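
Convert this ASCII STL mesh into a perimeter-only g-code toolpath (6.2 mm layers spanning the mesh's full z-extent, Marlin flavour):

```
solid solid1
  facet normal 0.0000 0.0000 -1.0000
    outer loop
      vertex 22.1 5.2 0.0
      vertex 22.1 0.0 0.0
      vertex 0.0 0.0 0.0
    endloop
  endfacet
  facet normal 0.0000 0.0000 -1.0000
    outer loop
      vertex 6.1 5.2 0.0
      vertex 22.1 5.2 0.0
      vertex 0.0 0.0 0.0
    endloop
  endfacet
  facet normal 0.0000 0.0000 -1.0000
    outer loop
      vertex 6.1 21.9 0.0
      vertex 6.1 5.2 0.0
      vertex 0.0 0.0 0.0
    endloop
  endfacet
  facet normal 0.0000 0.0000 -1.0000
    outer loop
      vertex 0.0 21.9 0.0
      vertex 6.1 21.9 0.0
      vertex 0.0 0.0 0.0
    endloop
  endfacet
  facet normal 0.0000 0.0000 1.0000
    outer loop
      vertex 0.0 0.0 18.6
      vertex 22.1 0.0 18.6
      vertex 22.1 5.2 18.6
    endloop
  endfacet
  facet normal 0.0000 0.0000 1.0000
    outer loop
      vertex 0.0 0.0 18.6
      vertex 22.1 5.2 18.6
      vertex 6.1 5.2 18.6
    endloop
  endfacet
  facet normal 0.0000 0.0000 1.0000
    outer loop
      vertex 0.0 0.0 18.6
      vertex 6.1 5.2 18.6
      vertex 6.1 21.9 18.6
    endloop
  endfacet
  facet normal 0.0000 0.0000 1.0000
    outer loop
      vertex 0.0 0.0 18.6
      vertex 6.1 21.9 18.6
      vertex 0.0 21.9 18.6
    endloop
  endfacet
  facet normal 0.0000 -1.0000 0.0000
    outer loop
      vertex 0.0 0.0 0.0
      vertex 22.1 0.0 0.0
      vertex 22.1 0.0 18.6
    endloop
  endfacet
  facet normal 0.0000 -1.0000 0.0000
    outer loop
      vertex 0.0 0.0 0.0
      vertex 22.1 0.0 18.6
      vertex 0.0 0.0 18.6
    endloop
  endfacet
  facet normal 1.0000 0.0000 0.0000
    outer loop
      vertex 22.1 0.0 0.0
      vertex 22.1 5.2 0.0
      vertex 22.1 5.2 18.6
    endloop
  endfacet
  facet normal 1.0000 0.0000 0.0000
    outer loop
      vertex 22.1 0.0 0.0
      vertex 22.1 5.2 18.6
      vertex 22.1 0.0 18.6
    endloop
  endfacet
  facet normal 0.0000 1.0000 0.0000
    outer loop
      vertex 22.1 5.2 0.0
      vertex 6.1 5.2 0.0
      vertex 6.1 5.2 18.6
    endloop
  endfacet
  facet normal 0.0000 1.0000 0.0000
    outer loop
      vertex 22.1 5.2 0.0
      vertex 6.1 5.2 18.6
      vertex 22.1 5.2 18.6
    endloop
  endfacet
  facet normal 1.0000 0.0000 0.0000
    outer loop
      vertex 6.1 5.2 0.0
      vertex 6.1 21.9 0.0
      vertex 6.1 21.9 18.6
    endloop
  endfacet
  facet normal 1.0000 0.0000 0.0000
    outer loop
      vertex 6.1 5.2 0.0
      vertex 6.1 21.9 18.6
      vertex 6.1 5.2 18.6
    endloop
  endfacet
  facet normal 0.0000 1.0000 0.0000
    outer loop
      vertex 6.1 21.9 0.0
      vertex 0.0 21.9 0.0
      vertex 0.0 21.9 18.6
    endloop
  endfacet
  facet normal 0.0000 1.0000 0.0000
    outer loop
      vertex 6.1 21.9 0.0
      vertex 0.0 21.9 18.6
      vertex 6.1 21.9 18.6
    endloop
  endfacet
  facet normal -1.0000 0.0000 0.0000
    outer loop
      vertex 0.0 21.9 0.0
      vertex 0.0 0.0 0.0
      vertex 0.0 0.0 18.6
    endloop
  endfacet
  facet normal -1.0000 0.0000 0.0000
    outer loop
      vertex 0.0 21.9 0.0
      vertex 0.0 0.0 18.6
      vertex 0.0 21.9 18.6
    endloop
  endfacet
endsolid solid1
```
; perimeter-only toolpath
G21 ; units = mm
G90 ; absolute positioning
G28 ; home
; layer 1
G0 Z6.2
G0 X0.0 Y0.0
G1 X22.1 Y0.0
G1 X22.1 Y5.2
G1 X6.1 Y5.2
G1 X6.1 Y21.9
G1 X0.0 Y21.9
G1 X0.0 Y0.0
; layer 2
G0 Z12.4
G0 X0.0 Y0.0
G1 X22.1 Y0.0
G1 X22.1 Y5.2
G1 X6.1 Y5.2
G1 X6.1 Y21.9
G1 X0.0 Y21.9
G1 X0.0 Y0.0
; layer 3
G0 Z18.6
G0 X0.0 Y0.0
G1 X22.1 Y0.0
G1 X22.1 Y5.2
G1 X6.1 Y5.2
G1 X6.1 Y21.9
G1 X0.0 Y21.9
G1 X0.0 Y0.0
M2 ; end

The solid is an L-shaped prism: outer 22.1 × 21.9 mm, arm thicknesses ≈ 5.2 mm (horizontal) and 6.1 mm (vertical), extruded 18.6 mm in z. Slicing at Δz = 6.2 mm — 3 equal slices spanning the solid's height, so layer i sits at z = i·h/3 — gives 3 non-empty perimeters. Each is a 6-segment closed polygon; G0 lifts to the layer z and rapids to the start vertex, then G1 traces the edges.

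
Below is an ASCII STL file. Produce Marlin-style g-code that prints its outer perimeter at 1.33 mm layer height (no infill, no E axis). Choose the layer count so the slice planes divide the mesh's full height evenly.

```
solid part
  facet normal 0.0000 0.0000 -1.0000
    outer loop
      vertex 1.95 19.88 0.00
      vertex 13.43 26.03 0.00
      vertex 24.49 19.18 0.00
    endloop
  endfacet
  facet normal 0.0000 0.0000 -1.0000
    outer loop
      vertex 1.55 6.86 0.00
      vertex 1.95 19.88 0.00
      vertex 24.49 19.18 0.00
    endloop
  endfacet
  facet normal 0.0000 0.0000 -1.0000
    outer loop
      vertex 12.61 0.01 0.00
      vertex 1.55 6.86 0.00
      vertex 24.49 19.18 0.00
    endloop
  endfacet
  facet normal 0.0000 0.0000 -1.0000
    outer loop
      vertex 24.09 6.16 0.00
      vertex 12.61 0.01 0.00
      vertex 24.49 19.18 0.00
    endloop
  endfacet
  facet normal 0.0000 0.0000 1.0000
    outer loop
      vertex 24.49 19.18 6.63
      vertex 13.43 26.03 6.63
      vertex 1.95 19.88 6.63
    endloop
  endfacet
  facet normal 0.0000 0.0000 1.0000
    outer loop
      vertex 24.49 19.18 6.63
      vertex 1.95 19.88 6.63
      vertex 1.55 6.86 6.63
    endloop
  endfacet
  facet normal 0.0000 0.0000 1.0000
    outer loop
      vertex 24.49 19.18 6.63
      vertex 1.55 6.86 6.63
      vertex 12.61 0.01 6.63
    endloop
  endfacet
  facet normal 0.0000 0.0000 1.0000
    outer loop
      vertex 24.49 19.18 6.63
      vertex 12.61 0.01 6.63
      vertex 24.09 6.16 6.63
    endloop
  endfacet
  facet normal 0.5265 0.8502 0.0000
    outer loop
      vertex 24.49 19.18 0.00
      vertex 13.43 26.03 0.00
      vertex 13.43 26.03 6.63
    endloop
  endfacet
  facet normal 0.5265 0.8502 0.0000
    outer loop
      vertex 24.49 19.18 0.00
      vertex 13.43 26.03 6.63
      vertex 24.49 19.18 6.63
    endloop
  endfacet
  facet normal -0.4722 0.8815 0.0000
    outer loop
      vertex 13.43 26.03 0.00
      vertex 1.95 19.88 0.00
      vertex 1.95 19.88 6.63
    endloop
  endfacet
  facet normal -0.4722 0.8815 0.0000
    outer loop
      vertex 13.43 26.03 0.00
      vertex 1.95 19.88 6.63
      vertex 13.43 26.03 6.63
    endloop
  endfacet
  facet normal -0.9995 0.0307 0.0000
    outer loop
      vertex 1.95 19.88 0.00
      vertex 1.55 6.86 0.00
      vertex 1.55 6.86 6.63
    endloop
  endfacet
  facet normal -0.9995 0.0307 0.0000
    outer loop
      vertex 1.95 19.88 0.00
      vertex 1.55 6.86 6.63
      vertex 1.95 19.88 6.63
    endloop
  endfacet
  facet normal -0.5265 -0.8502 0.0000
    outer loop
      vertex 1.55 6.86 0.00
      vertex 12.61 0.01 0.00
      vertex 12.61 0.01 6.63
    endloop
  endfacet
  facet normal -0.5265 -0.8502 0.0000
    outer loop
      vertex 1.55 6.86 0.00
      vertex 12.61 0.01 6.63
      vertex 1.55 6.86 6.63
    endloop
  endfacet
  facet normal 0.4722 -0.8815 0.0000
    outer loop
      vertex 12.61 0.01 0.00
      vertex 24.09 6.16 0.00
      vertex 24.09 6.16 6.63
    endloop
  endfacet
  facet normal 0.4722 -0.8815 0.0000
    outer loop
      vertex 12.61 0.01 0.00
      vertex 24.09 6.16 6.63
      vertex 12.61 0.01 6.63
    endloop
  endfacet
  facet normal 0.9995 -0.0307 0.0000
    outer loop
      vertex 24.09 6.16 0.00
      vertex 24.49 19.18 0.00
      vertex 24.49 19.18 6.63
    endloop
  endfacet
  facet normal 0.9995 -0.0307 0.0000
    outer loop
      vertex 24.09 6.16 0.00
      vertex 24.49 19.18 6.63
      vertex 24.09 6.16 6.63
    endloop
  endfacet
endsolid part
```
; perimeter-only toolpath
G21 ; units = mm
G90 ; absolute positioning
G28 ; home
; layer 1
G0 Z1.33
G0 X24.49 Y19.18
G1 X13.43 Y26.03
G1 X1.95 Y19.88
G1 X1.55 Y6.86
G1 X12.61 Y0.01
G1 X24.09 Y6.16
G1 X24.49 Y19.18
; layer 2
G0 Z2.65
G0 X24.49 Y19.18
G1 X13.43 Y26.03
G1 X1.95 Y19.88
G1 X1.55 Y6.86
G1 X12.61 Y0.01
G1 X24.09 Y6.16
G1 X24.49 Y19.18
; layer 3
G0 Z3.98
G0 X24.49 Y19.18
G1 X13.43 Y26.03
G1 X1.95 Y19.88
G1 X1.55 Y6.86
G1 X12.61 Y0.01
G1 X24.09 Y6.16
G1 X24.49 Y19.18
; layer 4
G0 Z5.30
G0 X24.49 Y19.18
G1 X13.43 Y26.03
G1 X1.95 Y19.88
G1 X1.55 Y6.86
G1 X12.61 Y0.01
G1 X24.09 Y6.16
G1 X24.49 Y19.18
; layer 5
G0 Z6.63
G0 X24.49 Y19.18
G1 X13.43 Y26.03
G1 X1.95 Y19.88
G1 X1.55 Y6.86
G1 X12.61 Y0.01
G1 X24.09 Y6.16
G1 X24.49 Y19.18
M2 ; end

The solid is a regular 6-sided prism (a cylinder approximated with 6 flat sides), circumscribed radius ≈ 13 mm, height ≈ 6.63 mm. Slicing at Δz = 1.33 mm — 5 equal slices spanning the solid's height, so layer i sits at z = i·h/5 — gives 5 non-empty perimeters. Each is a 6-segment closed polygon; G0 lifts to the layer z and rapids to the start vertex, then G1 traces the edges.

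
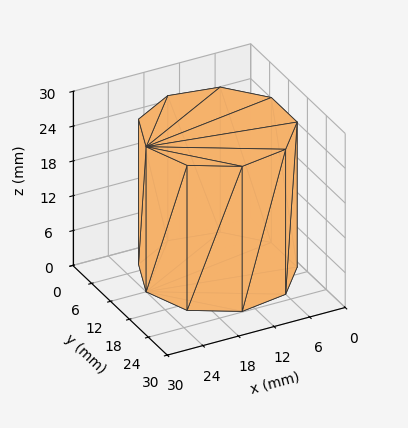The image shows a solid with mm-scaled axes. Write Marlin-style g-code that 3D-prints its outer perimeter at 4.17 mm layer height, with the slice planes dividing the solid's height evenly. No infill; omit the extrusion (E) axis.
Reading the render: the shape is a regular 9-sided prism (a cylinder approximated with 9 flat sides), circumscribed radius ≈ 12 mm, height ≈ 25 mm (dimensions read to the nearest mm from the axis ticks). For the g-code, the solid's height is divided into equal slices at the stated Δz and each level perimeter traced with G1 moves after a G0 lift.

; perimeter-only toolpath
G21 ; units = mm
G90 ; absolute positioning
G28 ; home
; layer 1
G0 Z4.17
G0 X24.00 Y12.00
G1 X21.19 Y19.71
G1 X14.08 Y23.82
G1 X6.00 Y22.39
G1 X0.72 Y16.10
G1 X0.72 Y7.90
G1 X6.00 Y1.61
G1 X14.08 Y0.18
G1 X21.19 Y4.29
G1 X24.00 Y12.00
; layer 2
G0 Z8.33
G0 X24.00 Y12.00
G1 X21.19 Y19.71
G1 X14.08 Y23.82
G1 X6.00 Y22.39
G1 X0.72 Y16.10
G1 X0.72 Y7.90
G1 X6.00 Y1.61
G1 X14.08 Y0.18
G1 X21.19 Y4.29
G1 X24.00 Y12.00
; layer 3
G0 Z12.50
G0 X24.00 Y12.00
G1 X21.19 Y19.71
G1 X14.08 Y23.82
G1 X6.00 Y22.39
G1 X0.72 Y16.10
G1 X0.72 Y7.90
G1 X6.00 Y1.61
G1 X14.08 Y0.18
G1 X21.19 Y4.29
G1 X24.00 Y12.00
; layer 4
G0 Z16.67
G0 X24.00 Y12.00
G1 X21.19 Y19.71
G1 X14.08 Y23.82
G1 X6.00 Y22.39
G1 X0.72 Y16.10
G1 X0.72 Y7.90
G1 X6.00 Y1.61
G1 X14.08 Y0.18
G1 X21.19 Y4.29
G1 X24.00 Y12.00
; layer 5
G0 Z20.83
G0 X24.00 Y12.00
G1 X21.19 Y19.71
G1 X14.08 Y23.82
G1 X6.00 Y22.39
G1 X0.72 Y16.10
G1 X0.72 Y7.90
G1 X6.00 Y1.61
G1 X14.08 Y0.18
G1 X21.19 Y4.29
G1 X24.00 Y12.00
; layer 6
G0 Z25.00
G0 X24.00 Y12.00
G1 X21.19 Y19.71
G1 X14.08 Y23.82
G1 X6.00 Y22.39
G1 X0.72 Y16.10
G1 X0.72 Y7.90
G1 X6.00 Y1.61
G1 X14.08 Y0.18
G1 X21.19 Y4.29
G1 X24.00 Y12.00
M2 ; end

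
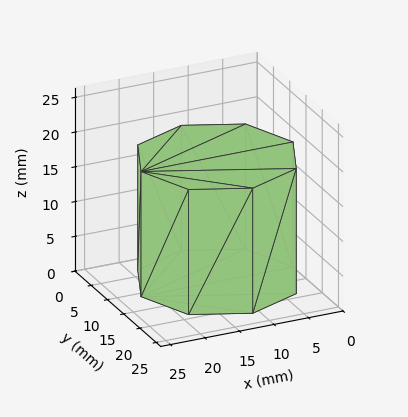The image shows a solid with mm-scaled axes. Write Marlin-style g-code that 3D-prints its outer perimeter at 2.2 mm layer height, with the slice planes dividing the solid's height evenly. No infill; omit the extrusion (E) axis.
Reading the render: the shape is a regular 8-sided prism (a cylinder approximated with 8 flat sides), circumscribed radius ≈ 11 mm, height ≈ 18 mm (dimensions read to the nearest mm from the axis ticks). For the g-code, the solid's height is divided into equal slices at the stated Δz and each level perimeter traced with G1 moves after a G0 lift.

; perimeter-only toolpath
G21 ; units = mm
G90 ; absolute positioning
G28 ; home
; layer 1
G0 Z2.2
G0 X22.0 Y11.0
G1 X18.8 Y18.8
G1 X11.0 Y22.0
G1 X3.2 Y18.8
G1 X0.0 Y11.0
G1 X3.2 Y3.2
G1 X11.0 Y0.0
G1 X18.8 Y3.2
G1 X22.0 Y11.0
; layer 2
G0 Z4.5
G0 X22.0 Y11.0
G1 X18.8 Y18.8
G1 X11.0 Y22.0
G1 X3.2 Y18.8
G1 X0.0 Y11.0
G1 X3.2 Y3.2
G1 X11.0 Y0.0
G1 X18.8 Y3.2
G1 X22.0 Y11.0
; layer 3
G0 Z6.8
G0 X22.0 Y11.0
G1 X18.8 Y18.8
G1 X11.0 Y22.0
G1 X3.2 Y18.8
G1 X0.0 Y11.0
G1 X3.2 Y3.2
G1 X11.0 Y0.0
G1 X18.8 Y3.2
G1 X22.0 Y11.0
; layer 4
G0 Z9.0
G0 X22.0 Y11.0
G1 X18.8 Y18.8
G1 X11.0 Y22.0
G1 X3.2 Y18.8
G1 X0.0 Y11.0
G1 X3.2 Y3.2
G1 X11.0 Y0.0
G1 X18.8 Y3.2
G1 X22.0 Y11.0
; layer 5
G0 Z11.2
G0 X22.0 Y11.0
G1 X18.8 Y18.8
G1 X11.0 Y22.0
G1 X3.2 Y18.8
G1 X0.0 Y11.0
G1 X3.2 Y3.2
G1 X11.0 Y0.0
G1 X18.8 Y3.2
G1 X22.0 Y11.0
; layer 6
G0 Z13.5
G0 X22.0 Y11.0
G1 X18.8 Y18.8
G1 X11.0 Y22.0
G1 X3.2 Y18.8
G1 X0.0 Y11.0
G1 X3.2 Y3.2
G1 X11.0 Y0.0
G1 X18.8 Y3.2
G1 X22.0 Y11.0
; layer 7
G0 Z15.8
G0 X22.0 Y11.0
G1 X18.8 Y18.8
G1 X11.0 Y22.0
G1 X3.2 Y18.8
G1 X0.0 Y11.0
G1 X3.2 Y3.2
G1 X11.0 Y0.0
G1 X18.8 Y3.2
G1 X22.0 Y11.0
; layer 8
G0 Z18.0
G0 X22.0 Y11.0
G1 X18.8 Y18.8
G1 X11.0 Y22.0
G1 X3.2 Y18.8
G1 X0.0 Y11.0
G1 X3.2 Y3.2
G1 X11.0 Y0.0
G1 X18.8 Y3.2
G1 X22.0 Y11.0
M2 ; end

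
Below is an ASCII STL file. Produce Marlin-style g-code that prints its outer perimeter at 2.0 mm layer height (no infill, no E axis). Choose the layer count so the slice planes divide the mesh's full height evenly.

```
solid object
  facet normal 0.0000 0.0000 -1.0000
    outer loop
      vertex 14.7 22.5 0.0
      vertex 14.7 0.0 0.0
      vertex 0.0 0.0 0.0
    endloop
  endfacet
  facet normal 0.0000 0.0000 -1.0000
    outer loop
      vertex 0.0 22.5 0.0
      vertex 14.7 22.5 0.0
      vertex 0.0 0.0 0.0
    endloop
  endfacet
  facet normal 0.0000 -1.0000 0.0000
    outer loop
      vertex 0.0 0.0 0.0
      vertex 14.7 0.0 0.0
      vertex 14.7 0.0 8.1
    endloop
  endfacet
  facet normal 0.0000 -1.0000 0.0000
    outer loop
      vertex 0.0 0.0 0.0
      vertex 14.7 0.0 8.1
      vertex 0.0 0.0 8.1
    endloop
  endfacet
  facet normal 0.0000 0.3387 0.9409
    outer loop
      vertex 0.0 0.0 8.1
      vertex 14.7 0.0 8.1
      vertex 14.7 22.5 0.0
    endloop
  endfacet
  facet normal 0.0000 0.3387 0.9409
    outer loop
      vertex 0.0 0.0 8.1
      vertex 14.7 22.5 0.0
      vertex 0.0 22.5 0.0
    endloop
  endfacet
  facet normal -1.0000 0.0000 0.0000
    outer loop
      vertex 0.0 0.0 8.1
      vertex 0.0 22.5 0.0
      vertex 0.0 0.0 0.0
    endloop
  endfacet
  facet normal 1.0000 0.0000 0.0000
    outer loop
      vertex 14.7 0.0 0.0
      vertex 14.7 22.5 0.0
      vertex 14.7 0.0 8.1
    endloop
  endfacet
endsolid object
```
; perimeter-only toolpath
G21 ; units = mm
G90 ; absolute positioning
G28 ; home
; layer 1
G0 Z2.0
G0 X0.0 Y0.0
G1 X14.7 Y0.0
G1 X14.7 Y16.9
G1 X0.0 Y16.9
G1 X0.0 Y0.0
; layer 2
G0 Z4.0
G0 X0.0 Y0.0
G1 X14.7 Y0.0
G1 X14.7 Y11.2
G1 X0.0 Y11.2
G1 X0.0 Y0.0
; layer 3
G0 Z6.1
G0 X0.0 Y0.0
G1 X14.7 Y0.0
G1 X14.7 Y5.6
G1 X0.0 Y5.6
G1 X0.0 Y0.0
M2 ; end

The solid is a wedge (ramp): 14.7 × 22.5 mm base, rising to 8.1 mm along the y=0 edge and sloping linearly to z=0 at y=22.5. Slicing at Δz = 2.0 mm — 4 equal slices spanning the solid's height, so layer i sits at z = i·h/4 — gives 3 non-empty perimeters. Each is a 4-segment closed polygon; G0 lifts to the layer z and rapids to the start vertex, then G1 traces the edges. The cross-section shrinks linearly with z (the slice at the apex is degenerate and omitted).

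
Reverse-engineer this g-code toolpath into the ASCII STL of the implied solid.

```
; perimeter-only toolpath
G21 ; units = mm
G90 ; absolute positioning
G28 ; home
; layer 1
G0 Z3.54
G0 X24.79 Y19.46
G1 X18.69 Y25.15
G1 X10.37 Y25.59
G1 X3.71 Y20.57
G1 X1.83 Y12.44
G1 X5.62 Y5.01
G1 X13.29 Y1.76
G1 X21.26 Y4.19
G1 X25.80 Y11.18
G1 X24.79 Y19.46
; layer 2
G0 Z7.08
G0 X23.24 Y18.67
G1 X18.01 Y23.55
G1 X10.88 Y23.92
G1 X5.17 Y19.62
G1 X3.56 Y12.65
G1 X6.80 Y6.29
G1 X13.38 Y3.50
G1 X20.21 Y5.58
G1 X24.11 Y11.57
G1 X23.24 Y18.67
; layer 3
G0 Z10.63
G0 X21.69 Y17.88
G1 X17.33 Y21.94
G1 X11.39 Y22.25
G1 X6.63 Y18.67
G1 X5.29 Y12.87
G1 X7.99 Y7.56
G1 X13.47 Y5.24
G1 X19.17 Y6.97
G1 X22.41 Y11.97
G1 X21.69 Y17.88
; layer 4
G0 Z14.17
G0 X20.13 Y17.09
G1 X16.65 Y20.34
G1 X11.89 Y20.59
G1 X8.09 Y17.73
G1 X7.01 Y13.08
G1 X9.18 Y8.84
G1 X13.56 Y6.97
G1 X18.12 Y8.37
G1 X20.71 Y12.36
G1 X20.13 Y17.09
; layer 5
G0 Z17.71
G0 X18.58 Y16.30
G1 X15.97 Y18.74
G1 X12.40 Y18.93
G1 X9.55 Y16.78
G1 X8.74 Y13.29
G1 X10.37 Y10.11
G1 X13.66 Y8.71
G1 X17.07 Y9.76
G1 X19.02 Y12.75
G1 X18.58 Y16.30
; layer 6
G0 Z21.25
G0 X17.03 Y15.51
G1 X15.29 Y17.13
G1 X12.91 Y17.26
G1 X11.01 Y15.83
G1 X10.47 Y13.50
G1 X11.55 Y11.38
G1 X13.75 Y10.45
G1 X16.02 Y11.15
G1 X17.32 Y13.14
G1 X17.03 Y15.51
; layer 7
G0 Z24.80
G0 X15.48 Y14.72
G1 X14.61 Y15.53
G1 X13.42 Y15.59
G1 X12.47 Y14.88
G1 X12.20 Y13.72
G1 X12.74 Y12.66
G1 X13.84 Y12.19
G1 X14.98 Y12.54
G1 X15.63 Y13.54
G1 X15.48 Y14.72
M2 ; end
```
solid part
  facet normal 0.0000 0.0000 -1.0000
    outer loop
      vertex 9.86 27.25 0.00
      vertex 19.37 26.75 0.00
      vertex 26.34 20.25 0.00
    endloop
  endfacet
  facet normal 0.0000 0.0000 -1.0000
    outer loop
      vertex 2.25 21.52 0.00
      vertex 9.86 27.25 0.00
      vertex 26.34 20.25 0.00
    endloop
  endfacet
  facet normal 0.0000 0.0000 -1.0000
    outer loop
      vertex 0.10 12.23 0.00
      vertex 2.25 21.52 0.00
      vertex 26.34 20.25 0.00
    endloop
  endfacet
  facet normal 0.0000 0.0000 -1.0000
    outer loop
      vertex 4.43 3.74 0.00
      vertex 0.10 12.23 0.00
      vertex 26.34 20.25 0.00
    endloop
  endfacet
  facet normal 0.0000 0.0000 -1.0000
    outer loop
      vertex 13.20 0.02 0.00
      vertex 4.43 3.74 0.00
      vertex 26.34 20.25 0.00
    endloop
  endfacet
  facet normal 0.0000 0.0000 -1.0000
    outer loop
      vertex 22.31 2.80 0.00
      vertex 13.20 0.02 0.00
      vertex 26.34 20.25 0.00
    endloop
  endfacet
  facet normal 0.0000 0.0000 -1.0000
    outer loop
      vertex 27.50 10.79 0.00
      vertex 22.31 2.80 0.00
      vertex 26.34 20.25 0.00
    endloop
  endfacet
  facet normal 0.6192 0.6640 0.4192
    outer loop
      vertex 26.34 20.25 0.00
      vertex 19.37 26.75 0.00
      vertex 13.93 13.93 28.34
    endloop
  endfacet
  facet normal 0.0477 0.9066 0.4193
    outer loop
      vertex 19.37 26.75 0.00
      vertex 9.86 27.25 0.00
      vertex 13.93 13.93 28.34
    endloop
  endfacet
  facet normal -0.5461 0.7252 0.4193
    outer loop
      vertex 9.86 27.25 0.00
      vertex 2.25 21.52 0.00
      vertex 13.93 13.93 28.34
    endloop
  endfacet
  facet normal -0.8845 0.2047 0.4193
    outer loop
      vertex 2.25 21.52 0.00
      vertex 0.10 12.23 0.00
      vertex 13.93 13.93 28.34
    endloop
  endfacet
  facet normal -0.8087 -0.4124 0.4194
    outer loop
      vertex 0.10 12.23 0.00
      vertex 4.43 3.74 0.00
      vertex 13.93 13.93 28.34
    endloop
  endfacet
  facet normal -0.3545 -0.8358 0.4193
    outer loop
      vertex 4.43 3.74 0.00
      vertex 13.20 0.02 0.00
      vertex 13.93 13.93 28.34
    endloop
  endfacet
  facet normal 0.2650 -0.8683 0.4194
    outer loop
      vertex 13.20 0.02 0.00
      vertex 22.31 2.80 0.00
      vertex 13.93 13.93 28.34
    endloop
  endfacet
  facet normal 0.7613 -0.4945 0.4193
    outer loop
      vertex 22.31 2.80 0.00
      vertex 27.50 10.79 0.00
      vertex 13.93 13.93 28.34
    endloop
  endfacet
  facet normal 0.9011 0.1105 0.4192
    outer loop
      vertex 27.50 10.79 0.00
      vertex 26.34 20.25 0.00
      vertex 13.93 13.93 28.34
    endloop
  endfacet
endsolid part

The G0 Z moves step by Δz≈3.54 mm. The G1 loops shrink linearly with z, so the solid tapers from its base footprint up to z≈28.3. Closing with a flat bottom cap and the tapered top and triangulating gives 16 facets — a regular 9-sided pyramid, base circumscribed radius ≈ 13.9 mm, apex at z ≈ 28.3 mm.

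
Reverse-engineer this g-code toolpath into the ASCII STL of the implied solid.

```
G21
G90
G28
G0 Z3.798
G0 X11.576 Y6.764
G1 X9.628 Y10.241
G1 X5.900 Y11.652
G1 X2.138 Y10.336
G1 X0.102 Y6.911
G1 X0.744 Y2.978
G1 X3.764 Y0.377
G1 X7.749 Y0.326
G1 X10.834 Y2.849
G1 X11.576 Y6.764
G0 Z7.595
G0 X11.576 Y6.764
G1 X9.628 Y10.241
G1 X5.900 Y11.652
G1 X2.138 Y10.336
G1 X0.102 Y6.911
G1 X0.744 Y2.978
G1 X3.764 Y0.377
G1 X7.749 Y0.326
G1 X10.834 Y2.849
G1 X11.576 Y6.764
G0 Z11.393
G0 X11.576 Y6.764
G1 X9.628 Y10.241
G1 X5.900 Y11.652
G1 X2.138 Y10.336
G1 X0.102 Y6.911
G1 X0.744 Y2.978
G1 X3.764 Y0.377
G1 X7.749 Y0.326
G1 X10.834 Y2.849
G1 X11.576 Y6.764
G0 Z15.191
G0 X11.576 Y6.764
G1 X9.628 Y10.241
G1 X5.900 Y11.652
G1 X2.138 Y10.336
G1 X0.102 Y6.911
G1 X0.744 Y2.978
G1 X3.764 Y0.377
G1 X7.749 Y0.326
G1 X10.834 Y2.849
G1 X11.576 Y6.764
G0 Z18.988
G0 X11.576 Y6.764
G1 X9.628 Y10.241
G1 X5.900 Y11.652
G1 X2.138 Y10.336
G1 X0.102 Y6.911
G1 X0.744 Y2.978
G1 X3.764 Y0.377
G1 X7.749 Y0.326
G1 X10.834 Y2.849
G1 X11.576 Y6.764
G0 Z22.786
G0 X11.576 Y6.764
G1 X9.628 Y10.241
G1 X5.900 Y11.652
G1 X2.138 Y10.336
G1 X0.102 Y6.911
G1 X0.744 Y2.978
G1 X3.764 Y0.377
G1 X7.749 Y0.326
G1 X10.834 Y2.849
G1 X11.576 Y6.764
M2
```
solid part
  facet normal 0.0000 0.0000 -1.0000
    outer loop
      vertex 5.900 11.652 0.000
      vertex 9.628 10.241 0.000
      vertex 11.576 6.764 0.000
    endloop
  endfacet
  facet normal 0.0000 0.0000 -1.0000
    outer loop
      vertex 2.138 10.336 0.000
      vertex 5.900 11.652 0.000
      vertex 11.576 6.764 0.000
    endloop
  endfacet
  facet normal 0.0000 0.0000 -1.0000
    outer loop
      vertex 0.102 6.911 0.000
      vertex 2.138 10.336 0.000
      vertex 11.576 6.764 0.000
    endloop
  endfacet
  facet normal 0.0000 0.0000 -1.0000
    outer loop
      vertex 0.744 2.978 0.000
      vertex 0.102 6.911 0.000
      vertex 11.576 6.764 0.000
    endloop
  endfacet
  facet normal 0.0000 0.0000 -1.0000
    outer loop
      vertex 3.764 0.377 0.000
      vertex 0.744 2.978 0.000
      vertex 11.576 6.764 0.000
    endloop
  endfacet
  facet normal 0.0000 0.0000 -1.0000
    outer loop
      vertex 7.749 0.326 0.000
      vertex 3.764 0.377 0.000
      vertex 11.576 6.764 0.000
    endloop
  endfacet
  facet normal 0.0000 0.0000 -1.0000
    outer loop
      vertex 10.834 2.849 0.000
      vertex 7.749 0.326 0.000
      vertex 11.576 6.764 0.000
    endloop
  endfacet
  facet normal 0.0000 0.0000 1.0000
    outer loop
      vertex 11.576 6.764 22.786
      vertex 9.628 10.241 22.786
      vertex 5.900 11.652 22.786
    endloop
  endfacet
  facet normal 0.0000 0.0000 1.0000
    outer loop
      vertex 11.576 6.764 22.786
      vertex 5.900 11.652 22.786
      vertex 2.138 10.336 22.786
    endloop
  endfacet
  facet normal 0.0000 0.0000 1.0000
    outer loop
      vertex 11.576 6.764 22.786
      vertex 2.138 10.336 22.786
      vertex 0.102 6.911 22.786
    endloop
  endfacet
  facet normal 0.0000 0.0000 1.0000
    outer loop
      vertex 11.576 6.764 22.786
      vertex 0.102 6.911 22.786
      vertex 0.744 2.978 22.786
    endloop
  endfacet
  facet normal 0.0000 0.0000 1.0000
    outer loop
      vertex 11.576 6.764 22.786
      vertex 0.744 2.978 22.786
      vertex 3.764 0.377 22.786
    endloop
  endfacet
  facet normal 0.0000 0.0000 1.0000
    outer loop
      vertex 11.576 6.764 22.786
      vertex 3.764 0.377 22.786
      vertex 7.749 0.326 22.786
    endloop
  endfacet
  facet normal 0.0000 0.0000 1.0000
    outer loop
      vertex 11.576 6.764 22.786
      vertex 7.749 0.326 22.786
      vertex 10.834 2.849 22.786
    endloop
  endfacet
  facet normal 0.8724 0.4888 0.0000
    outer loop
      vertex 11.576 6.764 0.000
      vertex 9.628 10.241 0.000
      vertex 9.628 10.241 22.786
    endloop
  endfacet
  facet normal 0.8724 0.4888 0.0000
    outer loop
      vertex 11.576 6.764 0.000
      vertex 9.628 10.241 22.786
      vertex 11.576 6.764 22.786
    endloop
  endfacet
  facet normal 0.3540 0.9353 0.0000
    outer loop
      vertex 9.628 10.241 0.000
      vertex 5.900 11.652 0.000
      vertex 5.900 11.652 22.786
    endloop
  endfacet
  facet normal 0.3540 0.9353 0.0000
    outer loop
      vertex 9.628 10.241 0.000
      vertex 5.900 11.652 22.786
      vertex 9.628 10.241 22.786
    endloop
  endfacet
  facet normal -0.3302 0.9439 0.0000
    outer loop
      vertex 5.900 11.652 0.000
      vertex 2.138 10.336 0.000
      vertex 2.138 10.336 22.786
    endloop
  endfacet
  facet normal -0.3302 0.9439 0.0000
    outer loop
      vertex 5.900 11.652 0.000
      vertex 2.138 10.336 22.786
      vertex 5.900 11.652 22.786
    endloop
  endfacet
  facet normal -0.8596 0.5110 0.0000
    outer loop
      vertex 2.138 10.336 0.000
      vertex 0.102 6.911 0.000
      vertex 0.102 6.911 22.786
    endloop
  endfacet
  facet normal -0.8596 0.5110 0.0000
    outer loop
      vertex 2.138 10.336 0.000
      vertex 0.102 6.911 22.786
      vertex 2.138 10.336 22.786
    endloop
  endfacet
  facet normal -0.9869 -0.1611 0.0000
    outer loop
      vertex 0.102 6.911 0.000
      vertex 0.744 2.978 0.000
      vertex 0.744 2.978 22.786
    endloop
  endfacet
  facet normal -0.9869 -0.1611 0.0000
    outer loop
      vertex 0.102 6.911 0.000
      vertex 0.744 2.978 22.786
      vertex 0.102 6.911 22.786
    endloop
  endfacet
  facet normal -0.6526 -0.7577 0.0000
    outer loop
      vertex 0.744 2.978 0.000
      vertex 3.764 0.377 0.000
      vertex 3.764 0.377 22.786
    endloop
  endfacet
  facet normal -0.6526 -0.7577 0.0000
    outer loop
      vertex 0.744 2.978 0.000
      vertex 3.764 0.377 22.786
      vertex 0.744 2.978 22.786
    endloop
  endfacet
  facet normal -0.0128 -0.9999 0.0000
    outer loop
      vertex 3.764 0.377 0.000
      vertex 7.749 0.326 0.000
      vertex 7.749 0.326 22.786
    endloop
  endfacet
  facet normal -0.0128 -0.9999 0.0000
    outer loop
      vertex 3.764 0.377 0.000
      vertex 7.749 0.326 22.786
      vertex 3.764 0.377 22.786
    endloop
  endfacet
  facet normal 0.6331 -0.7741 0.0000
    outer loop
      vertex 7.749 0.326 0.000
      vertex 10.834 2.849 0.000
      vertex 10.834 2.849 22.786
    endloop
  endfacet
  facet normal 0.6331 -0.7741 0.0000
    outer loop
      vertex 7.749 0.326 0.000
      vertex 10.834 2.849 22.786
      vertex 7.749 0.326 22.786
    endloop
  endfacet
  facet normal 0.9825 -0.1862 0.0000
    outer loop
      vertex 10.834 2.849 0.000
      vertex 11.576 6.764 0.000
      vertex 11.576 6.764 22.786
    endloop
  endfacet
  facet normal 0.9825 -0.1862 0.0000
    outer loop
      vertex 10.834 2.849 0.000
      vertex 11.576 6.764 22.786
      vertex 10.834 2.849 22.786
    endloop
  endfacet
endsolid part

The G0 Z moves step by Δz≈3.798 mm. Every layer's G1 loop is the same polygon, so the solid is a straight extrusion of it from z=0 to z≈22.8. Closing with flat bottom and top caps and triangulating gives 32 facets — a regular 9-sided prism (a cylinder approximated with 9 flat sides), circumscribed radius ≈ 5.83 mm, height ≈ 22.8 mm.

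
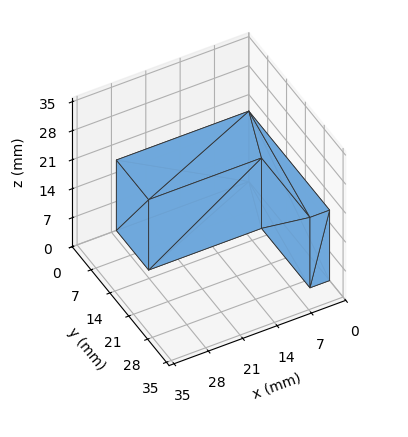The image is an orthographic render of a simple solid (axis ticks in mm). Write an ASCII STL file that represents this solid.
Reading the render: the shape is an L-shaped prism: outer 27 × 30 mm, arm thicknesses ≈ 12 mm (horizontal) and 4 mm (vertical), extruded 17 mm in z (dimensions read to the nearest mm from the axis ticks). For the STL, each face is triangulated and given an outward normal.

solid part
  facet normal 0.0000 0.0000 -1.0000
    outer loop
      vertex 27.00 12.00 0.00
      vertex 27.00 0.00 0.00
      vertex 0.00 0.00 0.00
    endloop
  endfacet
  facet normal 0.0000 0.0000 -1.0000
    outer loop
      vertex 4.00 12.00 0.00
      vertex 27.00 12.00 0.00
      vertex 0.00 0.00 0.00
    endloop
  endfacet
  facet normal 0.0000 0.0000 -1.0000
    outer loop
      vertex 4.00 30.00 0.00
      vertex 4.00 12.00 0.00
      vertex 0.00 0.00 0.00
    endloop
  endfacet
  facet normal 0.0000 0.0000 -1.0000
    outer loop
      vertex 0.00 30.00 0.00
      vertex 4.00 30.00 0.00
      vertex 0.00 0.00 0.00
    endloop
  endfacet
  facet normal 0.0000 0.0000 1.0000
    outer loop
      vertex 0.00 0.00 17.00
      vertex 27.00 0.00 17.00
      vertex 27.00 12.00 17.00
    endloop
  endfacet
  facet normal 0.0000 0.0000 1.0000
    outer loop
      vertex 0.00 0.00 17.00
      vertex 27.00 12.00 17.00
      vertex 4.00 12.00 17.00
    endloop
  endfacet
  facet normal 0.0000 0.0000 1.0000
    outer loop
      vertex 0.00 0.00 17.00
      vertex 4.00 12.00 17.00
      vertex 4.00 30.00 17.00
    endloop
  endfacet
  facet normal 0.0000 0.0000 1.0000
    outer loop
      vertex 0.00 0.00 17.00
      vertex 4.00 30.00 17.00
      vertex 0.00 30.00 17.00
    endloop
  endfacet
  facet normal 0.0000 -1.0000 0.0000
    outer loop
      vertex 0.00 0.00 0.00
      vertex 27.00 0.00 0.00
      vertex 27.00 0.00 17.00
    endloop
  endfacet
  facet normal 0.0000 -1.0000 0.0000
    outer loop
      vertex 0.00 0.00 0.00
      vertex 27.00 0.00 17.00
      vertex 0.00 0.00 17.00
    endloop
  endfacet
  facet normal 1.0000 0.0000 0.0000
    outer loop
      vertex 27.00 0.00 0.00
      vertex 27.00 12.00 0.00
      vertex 27.00 12.00 17.00
    endloop
  endfacet
  facet normal 1.0000 0.0000 0.0000
    outer loop
      vertex 27.00 0.00 0.00
      vertex 27.00 12.00 17.00
      vertex 27.00 0.00 17.00
    endloop
  endfacet
  facet normal 0.0000 1.0000 0.0000
    outer loop
      vertex 27.00 12.00 0.00
      vertex 4.00 12.00 0.00
      vertex 4.00 12.00 17.00
    endloop
  endfacet
  facet normal 0.0000 1.0000 0.0000
    outer loop
      vertex 27.00 12.00 0.00
      vertex 4.00 12.00 17.00
      vertex 27.00 12.00 17.00
    endloop
  endfacet
  facet normal 1.0000 0.0000 0.0000
    outer loop
      vertex 4.00 12.00 0.00
      vertex 4.00 30.00 0.00
      vertex 4.00 30.00 17.00
    endloop
  endfacet
  facet normal 1.0000 0.0000 0.0000
    outer loop
      vertex 4.00 12.00 0.00
      vertex 4.00 30.00 17.00
      vertex 4.00 12.00 17.00
    endloop
  endfacet
  facet normal 0.0000 1.0000 0.0000
    outer loop
      vertex 4.00 30.00 0.00
      vertex 0.00 30.00 0.00
      vertex 0.00 30.00 17.00
    endloop
  endfacet
  facet normal 0.0000 1.0000 0.0000
    outer loop
      vertex 4.00 30.00 0.00
      vertex 0.00 30.00 17.00
      vertex 4.00 30.00 17.00
    endloop
  endfacet
  facet normal -1.0000 0.0000 0.0000
    outer loop
      vertex 0.00 30.00 0.00
      vertex 0.00 0.00 0.00
      vertex 0.00 0.00 17.00
    endloop
  endfacet
  facet normal -1.0000 0.0000 0.0000
    outer loop
      vertex 0.00 30.00 0.00
      vertex 0.00 0.00 17.00
      vertex 0.00 30.00 17.00
    endloop
  endfacet
endsolid part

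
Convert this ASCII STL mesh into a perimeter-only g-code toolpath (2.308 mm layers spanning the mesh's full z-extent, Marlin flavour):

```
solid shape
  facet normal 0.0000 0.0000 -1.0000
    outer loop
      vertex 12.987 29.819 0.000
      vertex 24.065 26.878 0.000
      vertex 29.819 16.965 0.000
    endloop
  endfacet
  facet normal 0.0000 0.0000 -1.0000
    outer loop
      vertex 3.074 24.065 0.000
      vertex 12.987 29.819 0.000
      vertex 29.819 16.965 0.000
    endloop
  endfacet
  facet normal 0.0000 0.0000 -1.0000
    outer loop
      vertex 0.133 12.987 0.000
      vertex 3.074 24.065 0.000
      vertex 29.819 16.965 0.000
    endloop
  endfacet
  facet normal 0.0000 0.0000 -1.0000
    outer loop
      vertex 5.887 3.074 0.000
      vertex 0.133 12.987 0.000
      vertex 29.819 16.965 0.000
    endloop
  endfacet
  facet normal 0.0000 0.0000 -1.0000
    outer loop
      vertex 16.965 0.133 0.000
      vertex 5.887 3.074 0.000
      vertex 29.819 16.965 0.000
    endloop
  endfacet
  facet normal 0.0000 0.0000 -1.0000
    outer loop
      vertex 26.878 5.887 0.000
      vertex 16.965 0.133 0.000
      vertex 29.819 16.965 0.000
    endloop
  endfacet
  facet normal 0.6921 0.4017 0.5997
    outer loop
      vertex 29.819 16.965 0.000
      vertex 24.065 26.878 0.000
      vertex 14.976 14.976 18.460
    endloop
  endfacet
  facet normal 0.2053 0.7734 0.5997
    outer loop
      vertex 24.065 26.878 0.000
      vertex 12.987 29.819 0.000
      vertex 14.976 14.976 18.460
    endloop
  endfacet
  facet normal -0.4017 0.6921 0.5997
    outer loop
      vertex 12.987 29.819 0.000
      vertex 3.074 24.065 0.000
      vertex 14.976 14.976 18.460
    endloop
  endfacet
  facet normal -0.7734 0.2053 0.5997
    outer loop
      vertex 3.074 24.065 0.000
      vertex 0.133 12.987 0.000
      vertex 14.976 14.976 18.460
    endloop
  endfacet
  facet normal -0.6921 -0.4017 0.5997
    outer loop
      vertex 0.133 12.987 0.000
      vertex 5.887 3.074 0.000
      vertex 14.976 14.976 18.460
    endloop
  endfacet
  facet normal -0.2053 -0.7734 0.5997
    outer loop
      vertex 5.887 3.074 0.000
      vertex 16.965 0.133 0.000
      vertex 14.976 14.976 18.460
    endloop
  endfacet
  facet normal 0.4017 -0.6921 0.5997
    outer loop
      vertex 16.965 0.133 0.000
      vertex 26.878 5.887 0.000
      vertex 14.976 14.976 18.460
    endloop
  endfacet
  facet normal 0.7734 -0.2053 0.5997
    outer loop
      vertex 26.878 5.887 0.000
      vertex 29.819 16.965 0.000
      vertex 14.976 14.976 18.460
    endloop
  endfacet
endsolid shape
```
; perimeter-only toolpath
G21 ; units = mm
G90 ; absolute positioning
G28 ; home
; layer 1
G0 Z2.308
G0 X27.964 Y16.716
G1 X22.929 Y25.390
G1 X13.236 Y27.964
G1 X4.562 Y22.929
G1 X1.988 Y13.236
G1 X7.023 Y4.562
G1 X16.716 Y1.988
G1 X25.390 Y7.023
G1 X27.964 Y16.716
; layer 2
G0 Z4.615
G0 X26.108 Y16.468
G1 X21.793 Y23.902
G1 X13.484 Y26.108
G1 X6.050 Y21.793
G1 X3.844 Y13.484
G1 X8.159 Y6.050
G1 X16.468 Y3.844
G1 X23.902 Y8.159
G1 X26.108 Y16.468
; layer 3
G0 Z6.923
G0 X24.253 Y16.219
G1 X20.657 Y22.415
G1 X13.733 Y24.253
G1 X7.537 Y20.657
G1 X5.699 Y13.733
G1 X9.295 Y7.537
G1 X16.219 Y5.699
G1 X22.415 Y9.295
G1 X24.253 Y16.219
; layer 4
G0 Z9.230
G0 X22.398 Y15.971
G1 X19.521 Y20.927
G1 X13.982 Y22.398
G1 X9.025 Y19.521
G1 X7.555 Y13.982
G1 X10.431 Y9.025
G1 X15.971 Y7.555
G1 X20.927 Y10.431
G1 X22.398 Y15.971
; layer 5
G0 Z11.538
G0 X20.542 Y15.722
G1 X18.384 Y19.439
G1 X14.230 Y20.542
G1 X10.513 Y18.384
G1 X9.410 Y14.230
G1 X11.568 Y10.513
G1 X15.722 Y9.410
G1 X19.439 Y11.568
G1 X20.542 Y15.722
; layer 6
G0 Z13.845
G0 X18.687 Y15.473
G1 X17.248 Y17.952
G1 X14.479 Y18.687
G1 X12.001 Y17.248
G1 X11.265 Y14.479
G1 X12.704 Y12.001
G1 X15.473 Y11.265
G1 X17.952 Y12.704
G1 X18.687 Y15.473
; layer 7
G0 Z16.152
G0 X16.831 Y15.225
G1 X16.112 Y16.464
G1 X14.727 Y16.831
G1 X13.488 Y16.112
G1 X13.121 Y14.727
G1 X13.840 Y13.488
G1 X15.225 Y13.121
G1 X16.464 Y13.840
G1 X16.831 Y15.225
M2 ; end

The solid is a regular 8-sided pyramid, base circumscribed radius ≈ 15 mm, apex at z ≈ 18.5 mm. Slicing at Δz = 2.308 mm — 8 equal slices spanning the solid's height, so layer i sits at z = i·h/8 — gives 7 non-empty perimeters. Each is a 8-segment closed polygon; G0 lifts to the layer z and rapids to the start vertex, then G1 traces the edges. The cross-section shrinks linearly with z (the slice at the apex is degenerate and omitted).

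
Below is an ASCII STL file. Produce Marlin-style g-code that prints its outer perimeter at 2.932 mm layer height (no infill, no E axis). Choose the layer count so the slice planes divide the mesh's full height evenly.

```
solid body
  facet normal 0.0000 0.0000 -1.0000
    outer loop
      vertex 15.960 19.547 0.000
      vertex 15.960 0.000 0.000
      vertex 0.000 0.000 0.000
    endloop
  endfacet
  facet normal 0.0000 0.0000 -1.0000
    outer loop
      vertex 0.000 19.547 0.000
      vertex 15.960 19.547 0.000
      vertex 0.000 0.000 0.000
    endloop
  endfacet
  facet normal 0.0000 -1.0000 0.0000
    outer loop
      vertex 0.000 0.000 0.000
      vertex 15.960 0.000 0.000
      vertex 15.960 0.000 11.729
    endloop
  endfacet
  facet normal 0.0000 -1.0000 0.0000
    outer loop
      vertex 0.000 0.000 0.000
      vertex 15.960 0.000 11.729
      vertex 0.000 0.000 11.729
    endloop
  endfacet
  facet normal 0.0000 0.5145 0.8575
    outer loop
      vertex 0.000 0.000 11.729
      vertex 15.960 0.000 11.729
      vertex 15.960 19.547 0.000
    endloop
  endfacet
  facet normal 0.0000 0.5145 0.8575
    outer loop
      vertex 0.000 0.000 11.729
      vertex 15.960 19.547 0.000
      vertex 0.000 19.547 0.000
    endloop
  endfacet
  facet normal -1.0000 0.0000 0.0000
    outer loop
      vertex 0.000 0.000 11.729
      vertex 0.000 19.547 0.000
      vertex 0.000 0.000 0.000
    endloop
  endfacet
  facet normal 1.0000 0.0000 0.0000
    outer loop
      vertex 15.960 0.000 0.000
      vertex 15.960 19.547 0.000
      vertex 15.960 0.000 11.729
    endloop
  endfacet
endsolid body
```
; perimeter-only toolpath
G21 ; units = mm
G90 ; absolute positioning
G28 ; home
; layer 1
G0 Z2.932
G0 X0.000 Y0.000
G1 X15.960 Y0.000
G1 X15.960 Y14.660
G1 X0.000 Y14.660
G1 X0.000 Y0.000
; layer 2
G0 Z5.864
G0 X0.000 Y0.000
G1 X15.960 Y0.000
G1 X15.960 Y9.774
G1 X0.000 Y9.774
G1 X0.000 Y0.000
; layer 3
G0 Z8.797
G0 X0.000 Y0.000
G1 X15.960 Y0.000
G1 X15.960 Y4.887
G1 X0.000 Y4.887
G1 X0.000 Y0.000
M2 ; end

The solid is a wedge (ramp): 16 × 19.5 mm base, rising to 11.7 mm along the y=0 edge and sloping linearly to z=0 at y=19.5. Slicing at Δz = 2.932 mm — 4 equal slices spanning the solid's height, so layer i sits at z = i·h/4 — gives 3 non-empty perimeters. Each is a 4-segment closed polygon; G0 lifts to the layer z and rapids to the start vertex, then G1 traces the edges. The cross-section shrinks linearly with z (the slice at the apex is degenerate and omitted).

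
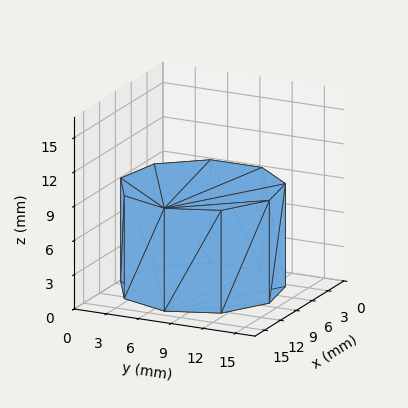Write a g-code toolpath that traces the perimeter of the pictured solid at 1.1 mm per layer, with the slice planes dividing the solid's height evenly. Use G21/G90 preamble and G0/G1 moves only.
Reading the render: the shape is a regular 9-sided prism (a cylinder approximated with 9 flat sides), circumscribed radius ≈ 7 mm, height ≈ 9 mm (dimensions read to the nearest mm from the axis ticks). For the g-code, the solid's height is divided into equal slices at the stated Δz and each level perimeter traced with G1 moves after a G0 lift.

; perimeter-only toolpath
G21 ; units = mm
G90 ; absolute positioning
G28 ; home
; layer 1
G0 Z1.1
G0 X14.0 Y7.0
G1 X12.4 Y11.5
G1 X8.2 Y13.9
G1 X3.5 Y13.1
G1 X0.4 Y9.4
G1 X0.4 Y4.6
G1 X3.5 Y0.9
G1 X8.2 Y0.1
G1 X12.4 Y2.5
G1 X14.0 Y7.0
; layer 2
G0 Z2.2
G0 X14.0 Y7.0
G1 X12.4 Y11.5
G1 X8.2 Y13.9
G1 X3.5 Y13.1
G1 X0.4 Y9.4
G1 X0.4 Y4.6
G1 X3.5 Y0.9
G1 X8.2 Y0.1
G1 X12.4 Y2.5
G1 X14.0 Y7.0
; layer 3
G0 Z3.4
G0 X14.0 Y7.0
G1 X12.4 Y11.5
G1 X8.2 Y13.9
G1 X3.5 Y13.1
G1 X0.4 Y9.4
G1 X0.4 Y4.6
G1 X3.5 Y0.9
G1 X8.2 Y0.1
G1 X12.4 Y2.5
G1 X14.0 Y7.0
; layer 4
G0 Z4.5
G0 X14.0 Y7.0
G1 X12.4 Y11.5
G1 X8.2 Y13.9
G1 X3.5 Y13.1
G1 X0.4 Y9.4
G1 X0.4 Y4.6
G1 X3.5 Y0.9
G1 X8.2 Y0.1
G1 X12.4 Y2.5
G1 X14.0 Y7.0
; layer 5
G0 Z5.6
G0 X14.0 Y7.0
G1 X12.4 Y11.5
G1 X8.2 Y13.9
G1 X3.5 Y13.1
G1 X0.4 Y9.4
G1 X0.4 Y4.6
G1 X3.5 Y0.9
G1 X8.2 Y0.1
G1 X12.4 Y2.5
G1 X14.0 Y7.0
; layer 6
G0 Z6.8
G0 X14.0 Y7.0
G1 X12.4 Y11.5
G1 X8.2 Y13.9
G1 X3.5 Y13.1
G1 X0.4 Y9.4
G1 X0.4 Y4.6
G1 X3.5 Y0.9
G1 X8.2 Y0.1
G1 X12.4 Y2.5
G1 X14.0 Y7.0
; layer 7
G0 Z7.9
G0 X14.0 Y7.0
G1 X12.4 Y11.5
G1 X8.2 Y13.9
G1 X3.5 Y13.1
G1 X0.4 Y9.4
G1 X0.4 Y4.6
G1 X3.5 Y0.9
G1 X8.2 Y0.1
G1 X12.4 Y2.5
G1 X14.0 Y7.0
; layer 8
G0 Z9.0
G0 X14.0 Y7.0
G1 X12.4 Y11.5
G1 X8.2 Y13.9
G1 X3.5 Y13.1
G1 X0.4 Y9.4
G1 X0.4 Y4.6
G1 X3.5 Y0.9
G1 X8.2 Y0.1
G1 X12.4 Y2.5
G1 X14.0 Y7.0
M2 ; end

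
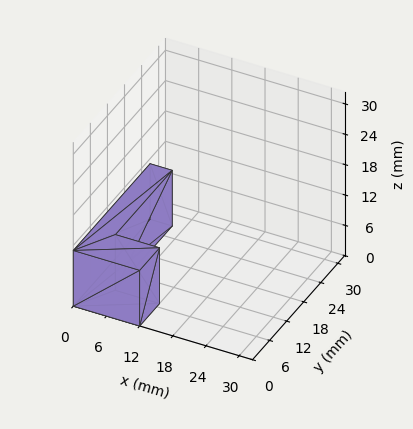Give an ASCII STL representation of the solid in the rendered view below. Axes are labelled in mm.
Reading the render: the shape is an L-shaped prism: outer 12 × 27 mm, arm thicknesses ≈ 7 mm (horizontal) and 4 mm (vertical), extruded 11 mm in z (dimensions read to the nearest mm from the axis ticks). For the STL, each face is triangulated and given an outward normal.

solid part
  facet normal 0.0000 0.0000 -1.0000
    outer loop
      vertex 12.000 7.000 0.000
      vertex 12.000 0.000 0.000
      vertex 0.000 0.000 0.000
    endloop
  endfacet
  facet normal 0.0000 0.0000 -1.0000
    outer loop
      vertex 4.000 7.000 0.000
      vertex 12.000 7.000 0.000
      vertex 0.000 0.000 0.000
    endloop
  endfacet
  facet normal 0.0000 0.0000 -1.0000
    outer loop
      vertex 4.000 27.000 0.000
      vertex 4.000 7.000 0.000
      vertex 0.000 0.000 0.000
    endloop
  endfacet
  facet normal 0.0000 0.0000 -1.0000
    outer loop
      vertex 0.000 27.000 0.000
      vertex 4.000 27.000 0.000
      vertex 0.000 0.000 0.000
    endloop
  endfacet
  facet normal 0.0000 0.0000 1.0000
    outer loop
      vertex 0.000 0.000 11.000
      vertex 12.000 0.000 11.000
      vertex 12.000 7.000 11.000
    endloop
  endfacet
  facet normal 0.0000 0.0000 1.0000
    outer loop
      vertex 0.000 0.000 11.000
      vertex 12.000 7.000 11.000
      vertex 4.000 7.000 11.000
    endloop
  endfacet
  facet normal 0.0000 0.0000 1.0000
    outer loop
      vertex 0.000 0.000 11.000
      vertex 4.000 7.000 11.000
      vertex 4.000 27.000 11.000
    endloop
  endfacet
  facet normal 0.0000 0.0000 1.0000
    outer loop
      vertex 0.000 0.000 11.000
      vertex 4.000 27.000 11.000
      vertex 0.000 27.000 11.000
    endloop
  endfacet
  facet normal 0.0000 -1.0000 0.0000
    outer loop
      vertex 0.000 0.000 0.000
      vertex 12.000 0.000 0.000
      vertex 12.000 0.000 11.000
    endloop
  endfacet
  facet normal 0.0000 -1.0000 0.0000
    outer loop
      vertex 0.000 0.000 0.000
      vertex 12.000 0.000 11.000
      vertex 0.000 0.000 11.000
    endloop
  endfacet
  facet normal 1.0000 0.0000 0.0000
    outer loop
      vertex 12.000 0.000 0.000
      vertex 12.000 7.000 0.000
      vertex 12.000 7.000 11.000
    endloop
  endfacet
  facet normal 1.0000 0.0000 0.0000
    outer loop
      vertex 12.000 0.000 0.000
      vertex 12.000 7.000 11.000
      vertex 12.000 0.000 11.000
    endloop
  endfacet
  facet normal 0.0000 1.0000 0.0000
    outer loop
      vertex 12.000 7.000 0.000
      vertex 4.000 7.000 0.000
      vertex 4.000 7.000 11.000
    endloop
  endfacet
  facet normal 0.0000 1.0000 0.0000
    outer loop
      vertex 12.000 7.000 0.000
      vertex 4.000 7.000 11.000
      vertex 12.000 7.000 11.000
    endloop
  endfacet
  facet normal 1.0000 0.0000 0.0000
    outer loop
      vertex 4.000 7.000 0.000
      vertex 4.000 27.000 0.000
      vertex 4.000 27.000 11.000
    endloop
  endfacet
  facet normal 1.0000 0.0000 0.0000
    outer loop
      vertex 4.000 7.000 0.000
      vertex 4.000 27.000 11.000
      vertex 4.000 7.000 11.000
    endloop
  endfacet
  facet normal 0.0000 1.0000 0.0000
    outer loop
      vertex 4.000 27.000 0.000
      vertex 0.000 27.000 0.000
      vertex 0.000 27.000 11.000
    endloop
  endfacet
  facet normal 0.0000 1.0000 0.0000
    outer loop
      vertex 4.000 27.000 0.000
      vertex 0.000 27.000 11.000
      vertex 4.000 27.000 11.000
    endloop
  endfacet
  facet normal -1.0000 0.0000 0.0000
    outer loop
      vertex 0.000 27.000 0.000
      vertex 0.000 0.000 0.000
      vertex 0.000 0.000 11.000
    endloop
  endfacet
  facet normal -1.0000 0.0000 0.0000
    outer loop
      vertex 0.000 27.000 0.000
      vertex 0.000 0.000 11.000
      vertex 0.000 27.000 11.000
    endloop
  endfacet
endsolid part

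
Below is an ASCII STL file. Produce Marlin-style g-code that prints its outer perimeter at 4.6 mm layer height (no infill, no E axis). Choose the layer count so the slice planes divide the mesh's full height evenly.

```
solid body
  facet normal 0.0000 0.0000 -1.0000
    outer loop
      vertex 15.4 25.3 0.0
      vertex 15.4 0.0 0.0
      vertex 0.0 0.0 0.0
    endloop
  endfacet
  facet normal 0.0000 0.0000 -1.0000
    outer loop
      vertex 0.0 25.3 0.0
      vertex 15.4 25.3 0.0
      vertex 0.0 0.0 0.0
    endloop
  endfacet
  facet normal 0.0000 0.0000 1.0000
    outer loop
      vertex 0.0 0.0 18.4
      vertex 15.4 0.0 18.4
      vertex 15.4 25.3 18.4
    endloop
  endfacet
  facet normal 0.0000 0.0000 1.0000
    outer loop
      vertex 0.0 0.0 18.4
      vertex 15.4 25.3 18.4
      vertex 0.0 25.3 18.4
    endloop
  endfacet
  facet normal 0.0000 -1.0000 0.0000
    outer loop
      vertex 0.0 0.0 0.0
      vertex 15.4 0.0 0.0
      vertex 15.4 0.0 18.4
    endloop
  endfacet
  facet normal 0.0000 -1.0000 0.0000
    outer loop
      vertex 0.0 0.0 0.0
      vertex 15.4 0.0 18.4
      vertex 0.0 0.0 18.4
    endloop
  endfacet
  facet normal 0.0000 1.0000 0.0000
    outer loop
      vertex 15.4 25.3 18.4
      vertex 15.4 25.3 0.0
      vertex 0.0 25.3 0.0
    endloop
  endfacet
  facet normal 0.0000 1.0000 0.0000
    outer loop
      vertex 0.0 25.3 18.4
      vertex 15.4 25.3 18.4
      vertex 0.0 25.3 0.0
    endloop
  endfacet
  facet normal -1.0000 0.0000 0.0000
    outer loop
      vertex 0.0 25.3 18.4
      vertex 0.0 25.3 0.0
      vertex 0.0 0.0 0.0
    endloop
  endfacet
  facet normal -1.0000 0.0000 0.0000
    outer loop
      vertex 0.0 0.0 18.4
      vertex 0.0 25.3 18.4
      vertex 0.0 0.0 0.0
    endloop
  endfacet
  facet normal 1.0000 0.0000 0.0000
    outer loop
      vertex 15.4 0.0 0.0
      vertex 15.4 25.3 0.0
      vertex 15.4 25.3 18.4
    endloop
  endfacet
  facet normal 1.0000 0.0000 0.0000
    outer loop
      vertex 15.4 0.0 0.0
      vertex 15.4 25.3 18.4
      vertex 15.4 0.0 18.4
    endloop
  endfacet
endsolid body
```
; perimeter-only toolpath
G21 ; units = mm
G90 ; absolute positioning
G28 ; home
; layer 1
G0 Z4.6
G0 X0.0 Y0.0
G1 X15.4 Y0.0
G1 X15.4 Y25.3
G1 X0.0 Y25.3
G1 X0.0 Y0.0
; layer 2
G0 Z9.2
G0 X0.0 Y0.0
G1 X15.4 Y0.0
G1 X15.4 Y25.3
G1 X0.0 Y25.3
G1 X0.0 Y0.0
; layer 3
G0 Z13.8
G0 X0.0 Y0.0
G1 X15.4 Y0.0
G1 X15.4 Y25.3
G1 X0.0 Y25.3
G1 X0.0 Y0.0
; layer 4
G0 Z18.4
G0 X0.0 Y0.0
G1 X15.4 Y0.0
G1 X15.4 Y25.3
G1 X0.0 Y25.3
G1 X0.0 Y0.0
M2 ; end

The solid is a rectangular box, roughly 15.4 × 25.3 mm footprint and 18.4 mm tall. Slicing at Δz = 4.6 mm — 4 equal slices spanning the solid's height, so layer i sits at z = i·h/4 — gives 4 non-empty perimeters. Each is a 4-segment closed polygon; G0 lifts to the layer z and rapids to the start vertex, then G1 traces the edges.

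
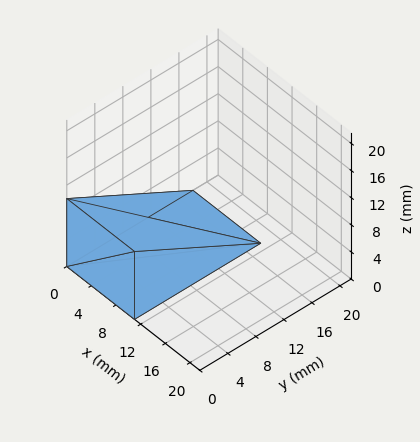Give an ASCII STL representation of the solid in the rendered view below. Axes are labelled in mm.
Reading the render: the shape is a wedge (ramp): 11 × 18 mm base, rising to 10 mm along the y=0 edge and sloping linearly to z=0 at y=18 (dimensions read to the nearest mm from the axis ticks). For the STL, each face is triangulated and given an outward normal.

solid part
  facet normal 0.0000 0.0000 -1.0000
    outer loop
      vertex 11.00 18.00 0.00
      vertex 11.00 0.00 0.00
      vertex 0.00 0.00 0.00
    endloop
  endfacet
  facet normal 0.0000 0.0000 -1.0000
    outer loop
      vertex 0.00 18.00 0.00
      vertex 11.00 18.00 0.00
      vertex 0.00 0.00 0.00
    endloop
  endfacet
  facet normal 0.0000 -1.0000 0.0000
    outer loop
      vertex 0.00 0.00 0.00
      vertex 11.00 0.00 0.00
      vertex 11.00 0.00 10.00
    endloop
  endfacet
  facet normal 0.0000 -1.0000 0.0000
    outer loop
      vertex 0.00 0.00 0.00
      vertex 11.00 0.00 10.00
      vertex 0.00 0.00 10.00
    endloop
  endfacet
  facet normal 0.0000 0.4856 0.8742
    outer loop
      vertex 0.00 0.00 10.00
      vertex 11.00 0.00 10.00
      vertex 11.00 18.00 0.00
    endloop
  endfacet
  facet normal 0.0000 0.4856 0.8742
    outer loop
      vertex 0.00 0.00 10.00
      vertex 11.00 18.00 0.00
      vertex 0.00 18.00 0.00
    endloop
  endfacet
  facet normal -1.0000 0.0000 0.0000
    outer loop
      vertex 0.00 0.00 10.00
      vertex 0.00 18.00 0.00
      vertex 0.00 0.00 0.00
    endloop
  endfacet
  facet normal 1.0000 0.0000 0.0000
    outer loop
      vertex 11.00 0.00 0.00
      vertex 11.00 18.00 0.00
      vertex 11.00 0.00 10.00
    endloop
  endfacet
endsolid part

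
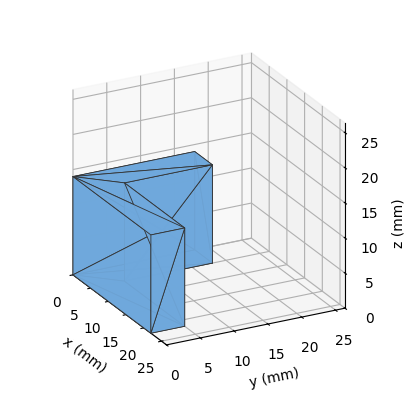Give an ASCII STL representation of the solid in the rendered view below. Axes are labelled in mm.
Reading the render: the shape is an L-shaped prism: outer 22 × 18 mm, arm thicknesses ≈ 5 mm (horizontal) and 5 mm (vertical), extruded 14 mm in z (dimensions read to the nearest mm from the axis ticks). For the STL, each face is triangulated and given an outward normal.

solid part
  facet normal 0.0000 0.0000 -1.0000
    outer loop
      vertex 22.0 5.0 0.0
      vertex 22.0 0.0 0.0
      vertex 0.0 0.0 0.0
    endloop
  endfacet
  facet normal 0.0000 0.0000 -1.0000
    outer loop
      vertex 5.0 5.0 0.0
      vertex 22.0 5.0 0.0
      vertex 0.0 0.0 0.0
    endloop
  endfacet
  facet normal 0.0000 0.0000 -1.0000
    outer loop
      vertex 5.0 18.0 0.0
      vertex 5.0 5.0 0.0
      vertex 0.0 0.0 0.0
    endloop
  endfacet
  facet normal 0.0000 0.0000 -1.0000
    outer loop
      vertex 0.0 18.0 0.0
      vertex 5.0 18.0 0.0
      vertex 0.0 0.0 0.0
    endloop
  endfacet
  facet normal 0.0000 0.0000 1.0000
    outer loop
      vertex 0.0 0.0 14.0
      vertex 22.0 0.0 14.0
      vertex 22.0 5.0 14.0
    endloop
  endfacet
  facet normal 0.0000 0.0000 1.0000
    outer loop
      vertex 0.0 0.0 14.0
      vertex 22.0 5.0 14.0
      vertex 5.0 5.0 14.0
    endloop
  endfacet
  facet normal 0.0000 0.0000 1.0000
    outer loop
      vertex 0.0 0.0 14.0
      vertex 5.0 5.0 14.0
      vertex 5.0 18.0 14.0
    endloop
  endfacet
  facet normal 0.0000 0.0000 1.0000
    outer loop
      vertex 0.0 0.0 14.0
      vertex 5.0 18.0 14.0
      vertex 0.0 18.0 14.0
    endloop
  endfacet
  facet normal 0.0000 -1.0000 0.0000
    outer loop
      vertex 0.0 0.0 0.0
      vertex 22.0 0.0 0.0
      vertex 22.0 0.0 14.0
    endloop
  endfacet
  facet normal 0.0000 -1.0000 0.0000
    outer loop
      vertex 0.0 0.0 0.0
      vertex 22.0 0.0 14.0
      vertex 0.0 0.0 14.0
    endloop
  endfacet
  facet normal 1.0000 0.0000 0.0000
    outer loop
      vertex 22.0 0.0 0.0
      vertex 22.0 5.0 0.0
      vertex 22.0 5.0 14.0
    endloop
  endfacet
  facet normal 1.0000 0.0000 0.0000
    outer loop
      vertex 22.0 0.0 0.0
      vertex 22.0 5.0 14.0
      vertex 22.0 0.0 14.0
    endloop
  endfacet
  facet normal 0.0000 1.0000 0.0000
    outer loop
      vertex 22.0 5.0 0.0
      vertex 5.0 5.0 0.0
      vertex 5.0 5.0 14.0
    endloop
  endfacet
  facet normal 0.0000 1.0000 0.0000
    outer loop
      vertex 22.0 5.0 0.0
      vertex 5.0 5.0 14.0
      vertex 22.0 5.0 14.0
    endloop
  endfacet
  facet normal 1.0000 0.0000 0.0000
    outer loop
      vertex 5.0 5.0 0.0
      vertex 5.0 18.0 0.0
      vertex 5.0 18.0 14.0
    endloop
  endfacet
  facet normal 1.0000 0.0000 0.0000
    outer loop
      vertex 5.0 5.0 0.0
      vertex 5.0 18.0 14.0
      vertex 5.0 5.0 14.0
    endloop
  endfacet
  facet normal 0.0000 1.0000 0.0000
    outer loop
      vertex 5.0 18.0 0.0
      vertex 0.0 18.0 0.0
      vertex 0.0 18.0 14.0
    endloop
  endfacet
  facet normal 0.0000 1.0000 0.0000
    outer loop
      vertex 5.0 18.0 0.0
      vertex 0.0 18.0 14.0
      vertex 5.0 18.0 14.0
    endloop
  endfacet
  facet normal -1.0000 0.0000 0.0000
    outer loop
      vertex 0.0 18.0 0.0
      vertex 0.0 0.0 0.0
      vertex 0.0 0.0 14.0
    endloop
  endfacet
  facet normal -1.0000 0.0000 0.0000
    outer loop
      vertex 0.0 18.0 0.0
      vertex 0.0 0.0 14.0
      vertex 0.0 18.0 14.0
    endloop
  endfacet
endsolid part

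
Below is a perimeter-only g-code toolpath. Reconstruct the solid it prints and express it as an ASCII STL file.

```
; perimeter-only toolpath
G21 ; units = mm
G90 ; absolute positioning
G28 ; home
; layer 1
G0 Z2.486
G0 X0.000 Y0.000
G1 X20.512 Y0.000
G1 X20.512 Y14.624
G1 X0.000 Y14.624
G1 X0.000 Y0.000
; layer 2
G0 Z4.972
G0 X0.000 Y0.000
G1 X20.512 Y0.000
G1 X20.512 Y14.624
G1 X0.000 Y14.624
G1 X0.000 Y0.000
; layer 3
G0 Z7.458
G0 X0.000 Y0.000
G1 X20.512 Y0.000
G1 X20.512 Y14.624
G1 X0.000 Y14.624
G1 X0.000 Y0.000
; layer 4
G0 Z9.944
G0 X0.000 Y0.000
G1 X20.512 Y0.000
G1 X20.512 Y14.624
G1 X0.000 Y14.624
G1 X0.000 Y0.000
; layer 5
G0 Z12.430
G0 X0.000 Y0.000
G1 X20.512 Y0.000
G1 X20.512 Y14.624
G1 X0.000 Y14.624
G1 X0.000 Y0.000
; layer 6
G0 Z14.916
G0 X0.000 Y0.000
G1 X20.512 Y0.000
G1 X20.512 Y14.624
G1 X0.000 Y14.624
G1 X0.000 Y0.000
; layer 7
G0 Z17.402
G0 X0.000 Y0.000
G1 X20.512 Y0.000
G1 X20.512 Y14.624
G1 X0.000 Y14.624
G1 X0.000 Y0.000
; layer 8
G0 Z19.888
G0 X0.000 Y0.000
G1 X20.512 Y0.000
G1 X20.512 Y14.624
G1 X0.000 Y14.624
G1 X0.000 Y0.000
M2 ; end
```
solid part
  facet normal 0.0000 0.0000 -1.0000
    outer loop
      vertex 20.512 14.624 0.000
      vertex 20.512 0.000 0.000
      vertex 0.000 0.000 0.000
    endloop
  endfacet
  facet normal 0.0000 0.0000 -1.0000
    outer loop
      vertex 0.000 14.624 0.000
      vertex 20.512 14.624 0.000
      vertex 0.000 0.000 0.000
    endloop
  endfacet
  facet normal 0.0000 0.0000 1.0000
    outer loop
      vertex 0.000 0.000 19.888
      vertex 20.512 0.000 19.888
      vertex 20.512 14.624 19.888
    endloop
  endfacet
  facet normal 0.0000 0.0000 1.0000
    outer loop
      vertex 0.000 0.000 19.888
      vertex 20.512 14.624 19.888
      vertex 0.000 14.624 19.888
    endloop
  endfacet
  facet normal 0.0000 -1.0000 0.0000
    outer loop
      vertex 0.000 0.000 0.000
      vertex 20.512 0.000 0.000
      vertex 20.512 0.000 19.888
    endloop
  endfacet
  facet normal 0.0000 -1.0000 0.0000
    outer loop
      vertex 0.000 0.000 0.000
      vertex 20.512 0.000 19.888
      vertex 0.000 0.000 19.888
    endloop
  endfacet
  facet normal 0.0000 1.0000 0.0000
    outer loop
      vertex 20.512 14.624 19.888
      vertex 20.512 14.624 0.000
      vertex 0.000 14.624 0.000
    endloop
  endfacet
  facet normal 0.0000 1.0000 0.0000
    outer loop
      vertex 0.000 14.624 19.888
      vertex 20.512 14.624 19.888
      vertex 0.000 14.624 0.000
    endloop
  endfacet
  facet normal -1.0000 0.0000 0.0000
    outer loop
      vertex 0.000 14.624 19.888
      vertex 0.000 14.624 0.000
      vertex 0.000 0.000 0.000
    endloop
  endfacet
  facet normal -1.0000 0.0000 0.0000
    outer loop
      vertex 0.000 0.000 19.888
      vertex 0.000 14.624 19.888
      vertex 0.000 0.000 0.000
    endloop
  endfacet
  facet normal 1.0000 0.0000 0.0000
    outer loop
      vertex 20.512 0.000 0.000
      vertex 20.512 14.624 0.000
      vertex 20.512 14.624 19.888
    endloop
  endfacet
  facet normal 1.0000 0.0000 0.0000
    outer loop
      vertex 20.512 0.000 0.000
      vertex 20.512 14.624 19.888
      vertex 20.512 0.000 19.888
    endloop
  endfacet
endsolid part

The G0 Z moves step by Δz≈2.486 mm. Every layer's G1 loop is the same polygon, so the solid is a straight extrusion of it from z=0 to z≈19.9. Closing with flat bottom and top caps and triangulating gives 12 facets — a rectangular box, roughly 20.5 × 14.6 mm footprint and 19.9 mm tall.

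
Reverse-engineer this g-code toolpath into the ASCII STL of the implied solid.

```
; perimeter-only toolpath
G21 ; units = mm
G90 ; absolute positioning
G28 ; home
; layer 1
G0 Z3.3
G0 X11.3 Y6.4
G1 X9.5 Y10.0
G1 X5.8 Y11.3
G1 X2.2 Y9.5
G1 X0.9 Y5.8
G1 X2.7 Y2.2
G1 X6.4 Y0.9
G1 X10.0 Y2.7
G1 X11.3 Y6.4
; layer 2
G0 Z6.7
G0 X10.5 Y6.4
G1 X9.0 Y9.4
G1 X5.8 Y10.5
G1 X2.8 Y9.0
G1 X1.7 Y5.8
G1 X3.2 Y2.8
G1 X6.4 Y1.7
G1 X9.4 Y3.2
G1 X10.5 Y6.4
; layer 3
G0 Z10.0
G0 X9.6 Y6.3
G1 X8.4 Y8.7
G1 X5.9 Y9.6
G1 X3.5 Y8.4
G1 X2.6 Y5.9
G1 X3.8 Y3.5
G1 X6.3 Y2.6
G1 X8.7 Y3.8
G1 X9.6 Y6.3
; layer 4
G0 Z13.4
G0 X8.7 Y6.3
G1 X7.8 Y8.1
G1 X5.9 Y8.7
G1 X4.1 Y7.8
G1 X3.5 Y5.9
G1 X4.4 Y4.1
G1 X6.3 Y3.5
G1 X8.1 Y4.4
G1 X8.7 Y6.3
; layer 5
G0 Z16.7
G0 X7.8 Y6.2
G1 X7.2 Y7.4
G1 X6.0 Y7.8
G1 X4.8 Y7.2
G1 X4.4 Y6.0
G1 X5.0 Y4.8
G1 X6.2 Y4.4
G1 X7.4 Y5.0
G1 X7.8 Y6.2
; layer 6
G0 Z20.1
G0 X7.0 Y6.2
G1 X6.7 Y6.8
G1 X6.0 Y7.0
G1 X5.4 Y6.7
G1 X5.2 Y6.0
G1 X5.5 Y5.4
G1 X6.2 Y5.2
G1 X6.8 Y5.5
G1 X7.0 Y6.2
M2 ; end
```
solid part
  facet normal 0.0000 0.0000 -1.0000
    outer loop
      vertex 5.7 12.2 0.0
      vertex 10.1 10.7 0.0
      vertex 12.2 6.5 0.0
    endloop
  endfacet
  facet normal 0.0000 0.0000 -1.0000
    outer loop
      vertex 1.5 10.1 0.0
      vertex 5.7 12.2 0.0
      vertex 12.2 6.5 0.0
    endloop
  endfacet
  facet normal 0.0000 0.0000 -1.0000
    outer loop
      vertex 0.0 5.7 0.0
      vertex 1.5 10.1 0.0
      vertex 12.2 6.5 0.0
    endloop
  endfacet
  facet normal 0.0000 0.0000 -1.0000
    outer loop
      vertex 2.1 1.5 0.0
      vertex 0.0 5.7 0.0
      vertex 12.2 6.5 0.0
    endloop
  endfacet
  facet normal 0.0000 0.0000 -1.0000
    outer loop
      vertex 6.5 0.0 0.0
      vertex 2.1 1.5 0.0
      vertex 12.2 6.5 0.0
    endloop
  endfacet
  facet normal 0.0000 0.0000 -1.0000
    outer loop
      vertex 10.7 2.1 0.0
      vertex 6.5 0.0 0.0
      vertex 12.2 6.5 0.0
    endloop
  endfacet
  facet normal 0.8696 0.4348 0.2341
    outer loop
      vertex 12.2 6.5 0.0
      vertex 10.1 10.7 0.0
      vertex 6.1 6.1 23.4
    endloop
  endfacet
  facet normal 0.3137 0.9201 0.2345
    outer loop
      vertex 10.1 10.7 0.0
      vertex 5.7 12.2 0.0
      vertex 6.1 6.1 23.4
    endloop
  endfacet
  facet normal -0.4348 0.8696 0.2341
    outer loop
      vertex 5.7 12.2 0.0
      vertex 1.5 10.1 0.0
      vertex 6.1 6.1 23.4
    endloop
  endfacet
  facet normal -0.9201 0.3137 0.2345
    outer loop
      vertex 1.5 10.1 0.0
      vertex 0.0 5.7 0.0
      vertex 6.1 6.1 23.4
    endloop
  endfacet
  facet normal -0.8696 -0.4348 0.2341
    outer loop
      vertex 0.0 5.7 0.0
      vertex 2.1 1.5 0.0
      vertex 6.1 6.1 23.4
    endloop
  endfacet
  facet normal -0.3137 -0.9201 0.2345
    outer loop
      vertex 2.1 1.5 0.0
      vertex 6.5 0.0 0.0
      vertex 6.1 6.1 23.4
    endloop
  endfacet
  facet normal 0.4348 -0.8696 0.2341
    outer loop
      vertex 6.5 0.0 0.0
      vertex 10.7 2.1 0.0
      vertex 6.1 6.1 23.4
    endloop
  endfacet
  facet normal 0.9201 -0.3137 0.2345
    outer loop
      vertex 10.7 2.1 0.0
      vertex 12.2 6.5 0.0
      vertex 6.1 6.1 23.4
    endloop
  endfacet
endsolid part

The G0 Z moves step by Δz≈3.3 mm. The G1 loops shrink linearly with z, so the solid tapers from its base footprint up to z≈23.4. Closing with a flat bottom cap and the tapered top and triangulating gives 14 facets — a regular 8-sided pyramid, base circumscribed radius ≈ 6.1 mm, apex at z ≈ 23.4 mm.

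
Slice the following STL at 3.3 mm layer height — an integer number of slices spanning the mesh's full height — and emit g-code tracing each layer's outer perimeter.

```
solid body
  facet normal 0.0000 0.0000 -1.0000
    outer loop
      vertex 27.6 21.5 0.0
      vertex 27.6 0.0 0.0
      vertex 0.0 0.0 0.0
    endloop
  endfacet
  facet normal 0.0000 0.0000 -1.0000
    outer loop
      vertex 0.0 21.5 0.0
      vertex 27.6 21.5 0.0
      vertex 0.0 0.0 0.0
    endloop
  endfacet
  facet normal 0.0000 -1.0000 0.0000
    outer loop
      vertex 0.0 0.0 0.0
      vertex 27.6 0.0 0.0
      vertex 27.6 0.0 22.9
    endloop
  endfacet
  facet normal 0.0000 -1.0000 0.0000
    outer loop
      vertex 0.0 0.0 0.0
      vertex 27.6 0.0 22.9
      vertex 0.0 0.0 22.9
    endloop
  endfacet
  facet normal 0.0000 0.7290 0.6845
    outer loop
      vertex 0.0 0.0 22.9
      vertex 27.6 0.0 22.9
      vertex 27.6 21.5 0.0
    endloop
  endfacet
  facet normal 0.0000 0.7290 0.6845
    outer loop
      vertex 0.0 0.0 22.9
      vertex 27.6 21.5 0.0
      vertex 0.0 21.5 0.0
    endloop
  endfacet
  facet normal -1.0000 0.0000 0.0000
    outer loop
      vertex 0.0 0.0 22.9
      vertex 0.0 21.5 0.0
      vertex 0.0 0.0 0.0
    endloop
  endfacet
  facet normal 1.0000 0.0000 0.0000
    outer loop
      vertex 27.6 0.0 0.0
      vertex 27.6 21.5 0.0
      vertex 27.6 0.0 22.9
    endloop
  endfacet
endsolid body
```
; perimeter-only toolpath
G21 ; units = mm
G90 ; absolute positioning
G28 ; home
; layer 1
G0 Z3.3
G0 X0.0 Y0.0
G1 X27.6 Y0.0
G1 X27.6 Y18.4
G1 X0.0 Y18.4
G1 X0.0 Y0.0
; layer 2
G0 Z6.5
G0 X0.0 Y0.0
G1 X27.6 Y0.0
G1 X27.6 Y15.4
G1 X0.0 Y15.4
G1 X0.0 Y0.0
; layer 3
G0 Z9.8
G0 X0.0 Y0.0
G1 X27.6 Y0.0
G1 X27.6 Y12.3
G1 X0.0 Y12.3
G1 X0.0 Y0.0
; layer 4
G0 Z13.1
G0 X0.0 Y0.0
G1 X27.6 Y0.0
G1 X27.6 Y9.2
G1 X0.0 Y9.2
G1 X0.0 Y0.0
; layer 5
G0 Z16.4
G0 X0.0 Y0.0
G1 X27.6 Y0.0
G1 X27.6 Y6.1
G1 X0.0 Y6.1
G1 X0.0 Y0.0
; layer 6
G0 Z19.6
G0 X0.0 Y0.0
G1 X27.6 Y0.0
G1 X27.6 Y3.1
G1 X0.0 Y3.1
G1 X0.0 Y0.0
M2 ; end

The solid is a wedge (ramp): 27.6 × 21.5 mm base, rising to 22.9 mm along the y=0 edge and sloping linearly to z=0 at y=21.5. Slicing at Δz = 3.3 mm — 7 equal slices spanning the solid's height, so layer i sits at z = i·h/7 — gives 6 non-empty perimeters. Each is a 4-segment closed polygon; G0 lifts to the layer z and rapids to the start vertex, then G1 traces the edges. The cross-section shrinks linearly with z (the slice at the apex is degenerate and omitted).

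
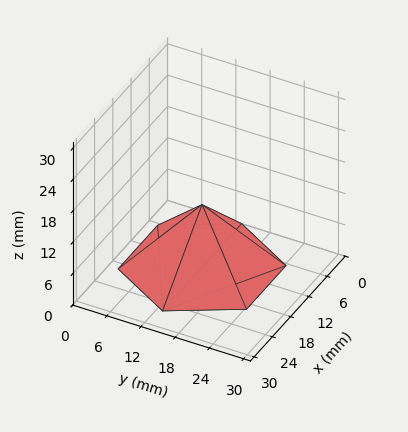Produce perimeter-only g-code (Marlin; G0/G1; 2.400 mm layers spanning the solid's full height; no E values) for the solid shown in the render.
Reading the render: the shape is a regular 6-sided pyramid, base circumscribed radius ≈ 13 mm, apex at z ≈ 12 mm (dimensions read to the nearest mm from the axis ticks). For the g-code, the solid's height is divided into equal slices at the stated Δz and each level perimeter traced with G1 moves after a G0 lift.

; perimeter-only toolpath
G21 ; units = mm
G90 ; absolute positioning
G28 ; home
; layer 1
G0 Z2.400
G0 X23.400 Y13.000
G1 X18.200 Y22.006
G1 X7.800 Y22.006
G1 X2.600 Y13.000
G1 X7.800 Y3.994
G1 X18.200 Y3.994
G1 X23.400 Y13.000
; layer 2
G0 Z4.800
G0 X20.800 Y13.000
G1 X16.900 Y19.755
G1 X9.100 Y19.755
G1 X5.200 Y13.000
G1 X9.100 Y6.245
G1 X16.900 Y6.245
G1 X20.800 Y13.000
; layer 3
G0 Z7.200
G0 X18.200 Y13.000
G1 X15.600 Y17.503
G1 X10.400 Y17.503
G1 X7.800 Y13.000
G1 X10.400 Y8.497
G1 X15.600 Y8.497
G1 X18.200 Y13.000
; layer 4
G0 Z9.600
G0 X15.600 Y13.000
G1 X14.300 Y15.252
G1 X11.700 Y15.252
G1 X10.400 Y13.000
G1 X11.700 Y10.748
G1 X14.300 Y10.748
G1 X15.600 Y13.000
M2 ; end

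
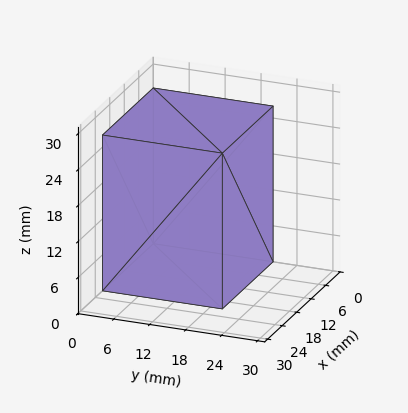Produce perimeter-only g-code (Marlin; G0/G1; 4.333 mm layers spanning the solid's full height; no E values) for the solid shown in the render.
Reading the render: the shape is a rectangular box, roughly 21 × 20 mm footprint and 26 mm tall (dimensions read to the nearest mm from the axis ticks). For the g-code, the solid's height is divided into equal slices at the stated Δz and each level perimeter traced with G1 moves after a G0 lift.

; perimeter-only toolpath
G21 ; units = mm
G90 ; absolute positioning
G28 ; home
; layer 1
G0 Z4.333
G0 X0.000 Y0.000
G1 X21.000 Y0.000
G1 X21.000 Y20.000
G1 X0.000 Y20.000
G1 X0.000 Y0.000
; layer 2
G0 Z8.667
G0 X0.000 Y0.000
G1 X21.000 Y0.000
G1 X21.000 Y20.000
G1 X0.000 Y20.000
G1 X0.000 Y0.000
; layer 3
G0 Z13.000
G0 X0.000 Y0.000
G1 X21.000 Y0.000
G1 X21.000 Y20.000
G1 X0.000 Y20.000
G1 X0.000 Y0.000
; layer 4
G0 Z17.333
G0 X0.000 Y0.000
G1 X21.000 Y0.000
G1 X21.000 Y20.000
G1 X0.000 Y20.000
G1 X0.000 Y0.000
; layer 5
G0 Z21.667
G0 X0.000 Y0.000
G1 X21.000 Y0.000
G1 X21.000 Y20.000
G1 X0.000 Y20.000
G1 X0.000 Y0.000
; layer 6
G0 Z26.000
G0 X0.000 Y0.000
G1 X21.000 Y0.000
G1 X21.000 Y20.000
G1 X0.000 Y20.000
G1 X0.000 Y0.000
M2 ; end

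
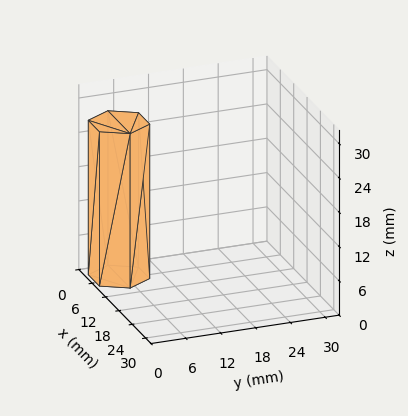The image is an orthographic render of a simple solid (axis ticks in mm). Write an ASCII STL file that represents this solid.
Reading the render: the shape is a regular 6-sided prism (a cylinder approximated with 6 flat sides), circumscribed radius ≈ 5 mm, height ≈ 27 mm (dimensions read to the nearest mm from the axis ticks). For the STL, each face is triangulated and given an outward normal.

solid part
  facet normal 0.0000 0.0000 -1.0000
    outer loop
      vertex 2.50 9.33 0.00
      vertex 7.50 9.33 0.00
      vertex 10.00 5.00 0.00
    endloop
  endfacet
  facet normal 0.0000 0.0000 -1.0000
    outer loop
      vertex 0.00 5.00 0.00
      vertex 2.50 9.33 0.00
      vertex 10.00 5.00 0.00
    endloop
  endfacet
  facet normal 0.0000 0.0000 -1.0000
    outer loop
      vertex 2.50 0.67 0.00
      vertex 0.00 5.00 0.00
      vertex 10.00 5.00 0.00
    endloop
  endfacet
  facet normal 0.0000 0.0000 -1.0000
    outer loop
      vertex 7.50 0.67 0.00
      vertex 2.50 0.67 0.00
      vertex 10.00 5.00 0.00
    endloop
  endfacet
  facet normal 0.0000 0.0000 1.0000
    outer loop
      vertex 10.00 5.00 27.00
      vertex 7.50 9.33 27.00
      vertex 2.50 9.33 27.00
    endloop
  endfacet
  facet normal 0.0000 0.0000 1.0000
    outer loop
      vertex 10.00 5.00 27.00
      vertex 2.50 9.33 27.00
      vertex 0.00 5.00 27.00
    endloop
  endfacet
  facet normal 0.0000 0.0000 1.0000
    outer loop
      vertex 10.00 5.00 27.00
      vertex 0.00 5.00 27.00
      vertex 2.50 0.67 27.00
    endloop
  endfacet
  facet normal 0.0000 0.0000 1.0000
    outer loop
      vertex 10.00 5.00 27.00
      vertex 2.50 0.67 27.00
      vertex 7.50 0.67 27.00
    endloop
  endfacet
  facet normal 0.8660 0.5000 0.0000
    outer loop
      vertex 10.00 5.00 0.00
      vertex 7.50 9.33 0.00
      vertex 7.50 9.33 27.00
    endloop
  endfacet
  facet normal 0.8660 0.5000 0.0000
    outer loop
      vertex 10.00 5.00 0.00
      vertex 7.50 9.33 27.00
      vertex 10.00 5.00 27.00
    endloop
  endfacet
  facet normal 0.0000 1.0000 0.0000
    outer loop
      vertex 7.50 9.33 0.00
      vertex 2.50 9.33 0.00
      vertex 2.50 9.33 27.00
    endloop
  endfacet
  facet normal 0.0000 1.0000 0.0000
    outer loop
      vertex 7.50 9.33 0.00
      vertex 2.50 9.33 27.00
      vertex 7.50 9.33 27.00
    endloop
  endfacet
  facet normal -0.8660 0.5000 0.0000
    outer loop
      vertex 2.50 9.33 0.00
      vertex 0.00 5.00 0.00
      vertex 0.00 5.00 27.00
    endloop
  endfacet
  facet normal -0.8660 0.5000 0.0000
    outer loop
      vertex 2.50 9.33 0.00
      vertex 0.00 5.00 27.00
      vertex 2.50 9.33 27.00
    endloop
  endfacet
  facet normal -0.8660 -0.5000 0.0000
    outer loop
      vertex 0.00 5.00 0.00
      vertex 2.50 0.67 0.00
      vertex 2.50 0.67 27.00
    endloop
  endfacet
  facet normal -0.8660 -0.5000 0.0000
    outer loop
      vertex 0.00 5.00 0.00
      vertex 2.50 0.67 27.00
      vertex 0.00 5.00 27.00
    endloop
  endfacet
  facet normal 0.0000 -1.0000 0.0000
    outer loop
      vertex 2.50 0.67 0.00
      vertex 7.50 0.67 0.00
      vertex 7.50 0.67 27.00
    endloop
  endfacet
  facet normal 0.0000 -1.0000 0.0000
    outer loop
      vertex 2.50 0.67 0.00
      vertex 7.50 0.67 27.00
      vertex 2.50 0.67 27.00
    endloop
  endfacet
  facet normal 0.8660 -0.5000 0.0000
    outer loop
      vertex 7.50 0.67 0.00
      vertex 10.00 5.00 0.00
      vertex 10.00 5.00 27.00
    endloop
  endfacet
  facet normal 0.8660 -0.5000 0.0000
    outer loop
      vertex 7.50 0.67 0.00
      vertex 10.00 5.00 27.00
      vertex 7.50 0.67 27.00
    endloop
  endfacet
endsolid part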